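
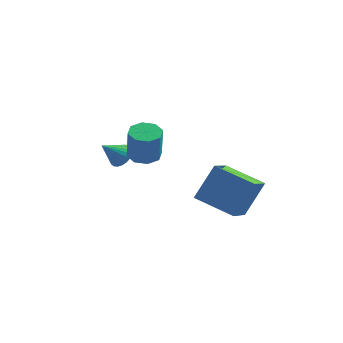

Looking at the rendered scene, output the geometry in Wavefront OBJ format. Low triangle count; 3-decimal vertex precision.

v 0.433 -2.194 -2.036
v 1.133 -1.292 -0.357
v 0.561 -0.609 -2.941
v 1.261 0.293 -1.262
v 2.399 -2.673 -2.598
v 3.099 -1.771 -0.919
v 2.527 -1.088 -3.503
v 3.227 -0.186 -1.824
v -3.584 -0.256 -1.086
v -3.047 -0.221 -0.639
v -4.316 -0.904 -0.154
v -3.179 0.011 -0.581
v -3.373 0.202 -0.601
v -3.599 0.324 -0.694
v -3.823 0.357 -0.846
v -4.011 0.297 -1.036
v -4.133 0.153 -1.232
v -4.173 -0.054 -1.407
v -4.122 -0.291 -1.532
v -3.99 -0.523 -1.59
v -3.796 -0.714 -1.571
v -3.57 -0.836 -1.478
v -3.346 -0.869 -1.325
v -3.158 -0.809 -1.136
v -3.035 -0.665 -0.939
v -2.996 -0.458 -0.765
v -1.728 -2.677 0.738
v -1.03 -2.306 0.741
v -0.875 -2.612 2.385
v -1.572 -2.983 2.382
v -1.492 -1.932 0.854
v -1.336 -2.238 2.499
v -2.092 -1.994 0.899
v -1.936 -2.301 2.544
v -2.478 -2.457 0.85
v -2.323 -2.763 2.494
v -2.425 -3.048 0.735
v -2.27 -3.354 2.379
v -1.964 -3.422 0.621
v -1.808 -3.728 2.266
v -1.364 -3.359 0.576
v -1.208 -3.666 2.221
v -0.977 -2.897 0.626
v -0.822 -3.203 2.27
f 2 4 1
f 5 2 1
f 1 4 3
f 3 5 1
f 2 8 4
f 6 2 5
f 6 8 2
f 4 8 3
f 7 5 3
f 3 8 7
f 7 6 5
f 8 6 7
f 10 9 12
f 10 12 11
f 12 9 13
f 12 13 11
f 13 9 14
f 13 14 11
f 14 9 15
f 14 15 11
f 15 9 16
f 15 16 11
f 16 9 17
f 16 17 11
f 17 9 18
f 17 18 11
f 18 9 19
f 18 19 11
f 19 9 20
f 19 20 11
f 20 9 21
f 20 21 11
f 21 9 22
f 21 22 11
f 22 9 23
f 22 23 11
f 23 9 24
f 23 24 11
f 24 9 25
f 24 25 11
f 25 9 26
f 25 26 11
f 26 9 10
f 26 10 11
f 28 27 31
f 28 31 29
f 29 31 32
f 29 32 30
f 31 27 33
f 31 33 32
f 32 33 34
f 32 34 30
f 33 27 35
f 33 35 34
f 34 35 36
f 34 36 30
f 35 27 37
f 35 37 36
f 36 37 38
f 36 38 30
f 37 27 39
f 37 39 38
f 38 39 40
f 38 40 30
f 39 27 41
f 39 41 40
f 40 41 42
f 40 42 30
f 41 27 43
f 41 43 42
f 42 43 44
f 42 44 30
f 43 27 28
f 43 28 44
f 44 28 29
f 44 29 30



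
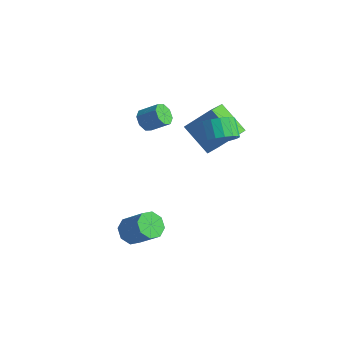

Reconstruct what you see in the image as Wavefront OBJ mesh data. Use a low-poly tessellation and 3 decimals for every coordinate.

v 1.331 -2.684 -3.778
v 1.944 -2.656 -4.423
v 3.303 -2.569 -3.127
v 2.689 -2.596 -2.482
v 1.729 -2.036 -4.24
v 3.088 -1.948 -2.944
v 1.281 -1.795 -3.787
v 2.64 -1.708 -2.491
v 0.862 -2.075 -3.328
v 2.221 -1.987 -2.032
v 0.717 -2.711 -3.133
v 2.076 -2.624 -1.837
v 0.932 -3.332 -3.316
v 2.291 -3.244 -2.02
v 1.38 -3.572 -3.769
v 2.739 -3.485 -2.473
v 1.799 -3.293 -4.228
v 3.158 -3.205 -2.932
v -0.676 0.725 2.352
v -0.213 0.721 1.775
v 0.759 1.191 2.551
v 0.296 1.195 3.128
v -0.491 1.212 1.826
v 0.481 1.681 2.602
v -0.878 1.417 2.185
v 0.095 1.887 2.962
v -1.146 1.218 2.642
v -0.174 1.687 3.419
v -1.139 0.729 2.929
v -0.167 1.199 3.705
v -0.861 0.239 2.878
v 0.111 0.708 3.654
v -0.475 0.033 2.518
v 0.498 0.503 3.295
v -0.206 0.233 2.061
v 0.766 0.702 2.838
v 4.212 1.271 3.031
v 4.849 2.09 3.106
v 4.066 2.627 3.904
v 3.428 1.809 3.829
v 4.546 2.209 2.729
v 3.763 2.746 3.527
v 4.167 2.113 2.421
v 3.384 2.65 3.219
v 3.798 1.824 2.253
v 3.015 2.361 3.051
v 3.524 1.409 2.263
v 2.741 1.946 3.061
v 3.407 0.962 2.449
v 2.624 1.499 3.247
v 3.474 0.586 2.769
v 2.691 1.123 3.566
v 3.711 0.368 3.148
v 2.928 0.905 3.946
v 4.062 0.356 3.501
v 3.279 0.893 4.299
v 4.447 0.554 3.746
v 3.664 1.091 4.544
v 4.779 0.916 3.827
v 3.996 1.453 4.625
v 4.98 1.36 3.726
v 4.197 1.897 4.524
v 5.005 1.784 3.466
v 4.222 2.321 4.263
v 1.149 1.856 2.103
v 2.28 2.788 3.579
v 0.759 3.242 1.528
v 1.89 4.174 3.004
v 2.87 1.806 0.816
v 4.001 2.738 2.292
v 2.48 3.192 0.241
v 3.611 4.124 1.717
f 2 1 5
f 2 5 3
f 3 5 6
f 3 6 4
f 5 1 7
f 5 7 6
f 6 7 8
f 6 8 4
f 7 1 9
f 7 9 8
f 8 9 10
f 8 10 4
f 9 1 11
f 9 11 10
f 10 11 12
f 10 12 4
f 11 1 13
f 11 13 12
f 12 13 14
f 12 14 4
f 13 1 15
f 13 15 14
f 14 15 16
f 14 16 4
f 15 1 17
f 15 17 16
f 16 17 18
f 16 18 4
f 17 1 2
f 17 2 18
f 18 2 3
f 18 3 4
f 20 19 23
f 20 23 21
f 21 23 24
f 21 24 22
f 23 19 25
f 23 25 24
f 24 25 26
f 24 26 22
f 25 19 27
f 25 27 26
f 26 27 28
f 26 28 22
f 27 19 29
f 27 29 28
f 28 29 30
f 28 30 22
f 29 19 31
f 29 31 30
f 30 31 32
f 30 32 22
f 31 19 33
f 31 33 32
f 32 33 34
f 32 34 22
f 33 19 35
f 33 35 34
f 34 35 36
f 34 36 22
f 35 19 20
f 35 20 36
f 36 20 21
f 36 21 22
f 38 37 41
f 38 41 39
f 39 41 42
f 39 42 40
f 41 37 43
f 41 43 42
f 42 43 44
f 42 44 40
f 43 37 45
f 43 45 44
f 44 45 46
f 44 46 40
f 45 37 47
f 45 47 46
f 46 47 48
f 46 48 40
f 47 37 49
f 47 49 48
f 48 49 50
f 48 50 40
f 49 37 51
f 49 51 50
f 50 51 52
f 50 52 40
f 51 37 53
f 51 53 52
f 52 53 54
f 52 54 40
f 53 37 55
f 53 55 54
f 54 55 56
f 54 56 40
f 55 37 57
f 55 57 56
f 56 57 58
f 56 58 40
f 57 37 59
f 57 59 58
f 58 59 60
f 58 60 40
f 59 37 61
f 59 61 60
f 60 61 62
f 60 62 40
f 61 37 63
f 61 63 62
f 62 63 64
f 62 64 40
f 63 37 38
f 63 38 64
f 64 38 39
f 64 39 40
f 66 68 65
f 69 66 65
f 65 68 67
f 67 69 65
f 66 72 68
f 70 66 69
f 70 72 66
f 68 72 67
f 71 69 67
f 67 72 71
f 71 70 69
f 72 70 71



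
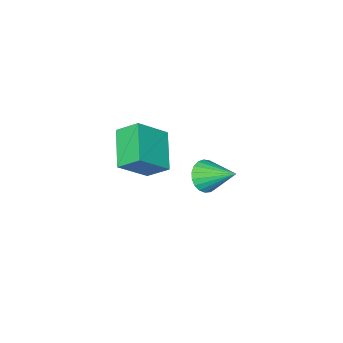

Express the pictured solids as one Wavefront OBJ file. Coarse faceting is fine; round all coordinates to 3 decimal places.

v 0.233 1.91 1.725
v 0.63 1.571 2.421
v -0.153 3.45 2.695
v 0.902 1.744 2.256
v 1.058 1.945 1.998
v 1.072 2.14 1.694
v 0.94 2.295 1.395
v 0.686 2.384 1.153
v 0.354 2.391 1.01
v 0.001 2.315 0.991
v -0.312 2.169 1.098
v -0.531 1.978 1.314
v -0.617 1.775 1.601
v -0.557 1.596 1.909
v -0.36 1.471 2.186
v -0.06 1.422 2.383
v 0.29 1.458 2.466
v -1.005 -3.764 -0.052
v -1.533 -2.804 0.77
v 0.161 -2.238 -1.085
v -0.367 -1.278 -0.263
v 0.507 -4.042 1.243
v -0.021 -3.082 2.065
v 1.673 -2.516 0.21
v 1.145 -1.556 1.032
f 2 1 4
f 2 4 3
f 4 1 5
f 4 5 3
f 5 1 6
f 5 6 3
f 6 1 7
f 6 7 3
f 7 1 8
f 7 8 3
f 8 1 9
f 8 9 3
f 9 1 10
f 9 10 3
f 10 1 11
f 10 11 3
f 11 1 12
f 11 12 3
f 12 1 13
f 12 13 3
f 13 1 14
f 13 14 3
f 14 1 15
f 14 15 3
f 15 1 16
f 15 16 3
f 16 1 17
f 16 17 3
f 17 1 2
f 17 2 3
f 19 21 18
f 22 19 18
f 18 21 20
f 20 22 18
f 19 25 21
f 23 19 22
f 23 25 19
f 21 25 20
f 24 22 20
f 20 25 24
f 24 23 22
f 25 23 24



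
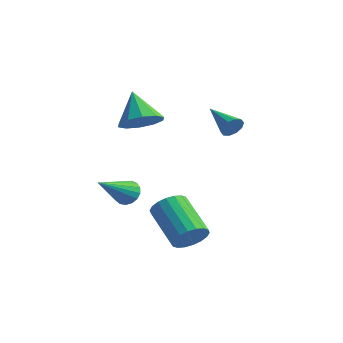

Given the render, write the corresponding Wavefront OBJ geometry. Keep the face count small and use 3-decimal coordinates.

v -1.785 -0.922 3.255
v -0.942 -0.864 3.809
v -2.755 -0.498 4.685
v -1.053 -0.3 3.567
v -1.443 0.027 3.205
v -1.964 -0.009 2.862
v -2.416 -0.394 2.67
v -2.627 -0.98 2.7
v -2.516 -1.545 2.943
v -2.126 -1.871 3.305
v -1.606 -1.835 3.647
v -1.153 -1.451 3.84
v 2.858 -2.691 -1.496
v 3.306 -2.822 -0.81
v 1.611 -2.379 0.382
v 1.162 -2.249 -0.304
v 3.356 -2.461 -0.874
v 1.66 -2.019 0.319
v 3.307 -2.146 -1.06
v 1.611 -1.704 0.133
v 3.169 -1.939 -1.333
v 1.473 -1.497 -0.14
v 2.969 -1.881 -1.639
v 1.273 -1.439 -0.446
v 2.748 -1.983 -1.916
v 1.052 -1.541 -0.723
v 2.548 -2.226 -2.11
v 0.852 -1.784 -0.917
v 2.409 -2.561 -2.182
v 0.714 -2.118 -0.99
v 2.36 -2.921 -2.119
v 0.664 -2.479 -0.926
v 2.409 -3.236 -1.933
v 0.713 -2.794 -0.74
v 2.547 -3.443 -1.66
v 0.851 -3.001 -0.467
v 2.747 -3.501 -1.354
v 1.051 -3.059 -0.161
v 2.968 -3.399 -1.077
v 1.272 -2.957 0.116
v 3.168 -3.156 -0.883
v 1.472 -2.714 0.31
v 0.846 1.814 2.928
v 1.078 2.103 3.374
v -0.706 2.066 3.572
v 1.009 2.339 3.114
v 0.877 2.374 2.782
v 0.734 2.196 2.506
v 0.633 1.871 2.392
v 0.614 1.525 2.482
v 0.684 1.289 2.742
v 0.816 1.253 3.074
v 0.959 1.432 3.35
v 1.059 1.756 3.464
v -0.964 -2.519 -0.137
v -0.327 -2.391 -0.02
v -0.816 -4.281 0.977
v -0.477 -2.252 0.221
v -0.739 -2.174 0.379
v -1.052 -2.175 0.42
v -1.345 -2.254 0.333
v -1.551 -2.394 0.138
v -1.622 -2.563 -0.119
v -1.543 -2.721 -0.381
v -1.33 -2.833 -0.586
v -1.034 -2.873 -0.689
v -0.722 -2.832 -0.665
v -0.465 -2.719 -0.52
v -0.322 -2.56 -0.287
f 2 1 4
f 2 4 3
f 4 1 5
f 4 5 3
f 5 1 6
f 5 6 3
f 6 1 7
f 6 7 3
f 7 1 8
f 7 8 3
f 8 1 9
f 8 9 3
f 9 1 10
f 9 10 3
f 10 1 11
f 10 11 3
f 11 1 12
f 11 12 3
f 12 1 2
f 12 2 3
f 14 13 17
f 14 17 15
f 15 17 18
f 15 18 16
f 17 13 19
f 17 19 18
f 18 19 20
f 18 20 16
f 19 13 21
f 19 21 20
f 20 21 22
f 20 22 16
f 21 13 23
f 21 23 22
f 22 23 24
f 22 24 16
f 23 13 25
f 23 25 24
f 24 25 26
f 24 26 16
f 25 13 27
f 25 27 26
f 26 27 28
f 26 28 16
f 27 13 29
f 27 29 28
f 28 29 30
f 28 30 16
f 29 13 31
f 29 31 30
f 30 31 32
f 30 32 16
f 31 13 33
f 31 33 32
f 32 33 34
f 32 34 16
f 33 13 35
f 33 35 34
f 34 35 36
f 34 36 16
f 35 13 37
f 35 37 36
f 36 37 38
f 36 38 16
f 37 13 39
f 37 39 38
f 38 39 40
f 38 40 16
f 39 13 41
f 39 41 40
f 40 41 42
f 40 42 16
f 41 13 14
f 41 14 42
f 42 14 15
f 42 15 16
f 44 43 46
f 44 46 45
f 46 43 47
f 46 47 45
f 47 43 48
f 47 48 45
f 48 43 49
f 48 49 45
f 49 43 50
f 49 50 45
f 50 43 51
f 50 51 45
f 51 43 52
f 51 52 45
f 52 43 53
f 52 53 45
f 53 43 54
f 53 54 45
f 54 43 44
f 54 44 45
f 56 55 58
f 56 58 57
f 58 55 59
f 58 59 57
f 59 55 60
f 59 60 57
f 60 55 61
f 60 61 57
f 61 55 62
f 61 62 57
f 62 55 63
f 62 63 57
f 63 55 64
f 63 64 57
f 64 55 65
f 64 65 57
f 65 55 66
f 65 66 57
f 66 55 67
f 66 67 57
f 67 55 68
f 67 68 57
f 68 55 69
f 68 69 57
f 69 55 56
f 69 56 57



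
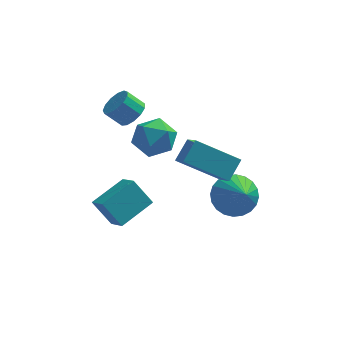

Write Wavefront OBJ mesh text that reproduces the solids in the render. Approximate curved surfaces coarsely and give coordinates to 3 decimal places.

v -0.684 -1.448 0.814
v -0.29 -2.263 1.421
v -0.257 -0.692 1.552
v 0.137 -1.507 2.159
v 1.143 -1.393 -0.299
v 1.537 -2.208 0.308
v 1.57 -0.637 0.439
v 1.964 -1.452 1.046
v -2.493 1.198 0.88
v -1.658 1.612 0.393
v -1.802 -0.352 0.747
v -0.967 0.062 0.26
v -1.132 0.258 1.28
v -1.559 1.216 1.362
v -1.901 0.044 -0.222
v -2.328 1.002 -0.14
v -1.292 0.899 -0.288
v -0.817 1.031 0.641
v -2.643 0.229 0.499
v -2.168 0.361 1.428
v -2.742 1.784 1.117
v -2.223 1.639 1.624
v -2.939 1.612 2.35
v -3.458 1.756 1.843
v -2.257 2.054 1.606
v -2.973 2.027 2.332
v -2.445 2.383 1.433
v -3.161 2.356 2.159
v -2.727 2.522 1.159
v -3.443 2.495 1.885
v -3.014 2.427 0.872
v -3.73 2.399 1.598
v -3.215 2.127 0.663
v -3.931 2.1 1.389
v -3.265 1.718 0.598
v -3.981 1.691 1.324
v -3.149 1.33 0.698
v -3.866 1.303 1.423
v -2.904 1.086 0.931
v -3.621 1.059 1.656
v -2.608 1.064 1.223
v -3.324 1.036 1.948
v -2.353 1.27 1.481
v -3.07 1.242 2.207
v 1.687 -0.582 -1.933
v 2.6 -0.069 -1.861
v 2.213 -1.658 -0.967
v 2.388 0.102 -1.555
v 2.069 0.169 -1.307
v 1.692 0.121 -1.154
v 1.314 -0.033 -1.12
v 0.993 -0.271 -1.209
v 0.777 -0.556 -1.409
v 0.7 -0.845 -1.689
v 0.773 -1.094 -2.006
v 0.985 -1.265 -2.312
v 1.304 -1.332 -2.56
v 1.681 -1.285 -2.713
v 2.059 -1.131 -2.747
v 2.38 -0.893 -2.658
v 2.596 -0.608 -2.458
v 2.673 -0.319 -2.178
v -4.243 -0.456 -2.912
v -3.699 -1.222 -2.359
v -3.085 0.782 -2.337
v -2.541 0.016 -1.784
v -3.419 -0.696 -4.056
v -2.875 -1.462 -3.503
v -2.261 0.542 -3.481
v -1.717 -0.224 -2.928
f 2 4 1
f 5 2 1
f 1 4 3
f 3 5 1
f 2 8 4
f 6 2 5
f 6 8 2
f 4 8 3
f 7 5 3
f 3 8 7
f 7 6 5
f 8 6 7
f 9 20 14
f 9 14 10
f 9 10 16
f 9 16 19
f 9 19 20
f 10 14 18
f 14 20 13
f 20 19 11
f 19 16 15
f 16 10 17
f 12 18 13
f 12 13 11
f 12 11 15
f 12 15 17
f 12 17 18
f 13 18 14
f 11 13 20
f 15 11 19
f 17 15 16
f 18 17 10
f 22 21 25
f 22 25 23
f 23 25 26
f 23 26 24
f 25 21 27
f 25 27 26
f 26 27 28
f 26 28 24
f 27 21 29
f 27 29 28
f 28 29 30
f 28 30 24
f 29 21 31
f 29 31 30
f 30 31 32
f 30 32 24
f 31 21 33
f 31 33 32
f 32 33 34
f 32 34 24
f 33 21 35
f 33 35 34
f 34 35 36
f 34 36 24
f 35 21 37
f 35 37 36
f 36 37 38
f 36 38 24
f 37 21 39
f 37 39 38
f 38 39 40
f 38 40 24
f 39 21 41
f 39 41 40
f 40 41 42
f 40 42 24
f 41 21 43
f 41 43 42
f 42 43 44
f 42 44 24
f 43 21 22
f 43 22 44
f 44 22 23
f 44 23 24
f 46 45 48
f 46 48 47
f 48 45 49
f 48 49 47
f 49 45 50
f 49 50 47
f 50 45 51
f 50 51 47
f 51 45 52
f 51 52 47
f 52 45 53
f 52 53 47
f 53 45 54
f 53 54 47
f 54 45 55
f 54 55 47
f 55 45 56
f 55 56 47
f 56 45 57
f 56 57 47
f 57 45 58
f 57 58 47
f 58 45 59
f 58 59 47
f 59 45 60
f 59 60 47
f 60 45 61
f 60 61 47
f 61 45 62
f 61 62 47
f 62 45 46
f 62 46 47
f 64 66 63
f 67 64 63
f 63 66 65
f 65 67 63
f 64 70 66
f 68 64 67
f 68 70 64
f 66 70 65
f 69 67 65
f 65 70 69
f 69 68 67
f 70 68 69



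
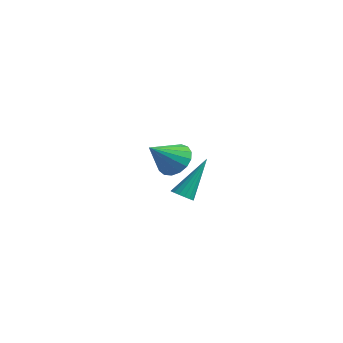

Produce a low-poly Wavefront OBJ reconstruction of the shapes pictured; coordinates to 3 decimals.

v 2.465 -3.251 -2.879
v 2.954 -3.128 -3.004
v 2.595 -2.009 -1.141
v 2.818 -2.954 -3.118
v 2.601 -2.848 -3.177
v 2.353 -2.834 -3.169
v 2.13 -2.916 -3.093
v 1.984 -3.074 -2.969
v 1.948 -3.273 -2.824
v 2.031 -3.467 -2.692
v 2.212 -3.612 -2.602
v 2.452 -3.673 -2.576
v 2.695 -3.638 -2.619
v 2.885 -3.515 -2.722
v 2.978 -3.33 -2.861
v -3.119 1.543 -4.019
v -2.349 1.146 -4.433
v -3.241 0.137 -2.901
v -2.173 1.401 -4.094
v -2.213 1.688 -3.738
v -2.461 1.942 -3.446
v -2.86 2.104 -3.285
v -3.318 2.138 -3.293
v -3.731 2.035 -3.467
v -4.003 1.819 -3.767
v -4.073 1.54 -4.126
v -3.925 1.262 -4.46
v -3.592 1.047 -4.692
v -3.15 0.947 -4.771
v -2.702 0.982 -4.678
f 2 1 4
f 2 4 3
f 4 1 5
f 4 5 3
f 5 1 6
f 5 6 3
f 6 1 7
f 6 7 3
f 7 1 8
f 7 8 3
f 8 1 9
f 8 9 3
f 9 1 10
f 9 10 3
f 10 1 11
f 10 11 3
f 11 1 12
f 11 12 3
f 12 1 13
f 12 13 3
f 13 1 14
f 13 14 3
f 14 1 15
f 14 15 3
f 15 1 2
f 15 2 3
f 17 16 19
f 17 19 18
f 19 16 20
f 19 20 18
f 20 16 21
f 20 21 18
f 21 16 22
f 21 22 18
f 22 16 23
f 22 23 18
f 23 16 24
f 23 24 18
f 24 16 25
f 24 25 18
f 25 16 26
f 25 26 18
f 26 16 27
f 26 27 18
f 27 16 28
f 27 28 18
f 28 16 29
f 28 29 18
f 29 16 30
f 29 30 18
f 30 16 17
f 30 17 18



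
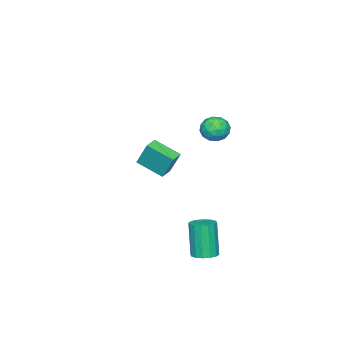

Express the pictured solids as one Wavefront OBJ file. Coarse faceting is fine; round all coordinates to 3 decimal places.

v -2.112 -3.04 -1.524
v -2.107 -2.388 -0.117
v -2.26 -1.557 -2.21
v -2.255 -0.906 -0.803
v -1.305 -2.974 -1.557
v -1.3 -2.323 -0.15
v -1.453 -1.492 -2.243
v -1.448 -0.84 -0.836
v 3.321 4.059 -3.707
v 3.922 4.33 -3.543
v 3.561 3.972 -1.629
v 2.959 3.701 -1.793
v 3.696 4.599 -3.535
v 3.335 4.241 -1.621
v 3.369 4.724 -3.573
v 3.008 4.366 -1.66
v 3.029 4.67 -3.647
v 2.668 4.313 -1.734
v 2.767 4.453 -3.738
v 2.406 4.095 -1.824
v 2.654 4.13 -3.819
v 2.292 3.772 -1.906
v 2.719 3.788 -3.871
v 2.358 3.43 -1.957
v 2.945 3.519 -3.879
v 2.584 3.161 -1.965
v 3.272 3.394 -3.84
v 2.911 3.036 -1.927
v 3.612 3.447 -3.766
v 3.251 3.09 -1.853
v 3.874 3.665 -3.676
v 3.513 3.307 -1.762
v 3.988 3.988 -3.594
v 3.626 3.63 -1.681
v 1.258 3.596 4.098
v 1.672 3.522 3.431
v 0.388 2.778 3.649
v 0.802 2.704 2.982
v 1.086 2.411 3.656
v 1.624 2.917 3.934
v 0.436 3.383 3.146
v 0.974 3.889 3.424
v 1.164 3.391 2.842
v 1.566 2.79 3.158
v 0.494 3.51 3.922
v 0.896 2.909 4.238
v 1.542 3.631 3.804
v 0.518 2.669 3.276
v 0.686 2.497 3.672
v 0.929 2.454 3.28
v 1.513 3.275 4.1
v 1.757 3.232 3.707
v 1.412 2.579 3.84
v 0.303 3.068 3.373
v 0.547 3.025 2.98
v 1.131 3.846 3.8
v 1.374 3.803 3.408
v 0.648 3.721 3.24
v 1.486 3.51 3.066
v 0.974 3.03 2.802
v 0.759 3.429 2.898
v 1.076 3.726 3.062
v 1.722 3.157 3.251
v 1.211 2.676 2.987
v 1.378 2.504 3.384
v 1.694 2.801 3.547
v 1.423 3.08 2.905
v 0.849 3.624 4.093
v 0.338 3.143 3.829
v 0.366 3.499 3.533
v 0.682 3.796 3.696
v 1.086 3.27 4.278
v 0.574 2.79 4.014
v 0.984 2.574 4.018
v 1.301 2.871 4.182
v 0.637 3.22 4.175
f 2 4 1
f 5 2 1
f 1 4 3
f 3 5 1
f 2 8 4
f 6 2 5
f 6 8 2
f 4 8 3
f 7 5 3
f 3 8 7
f 7 6 5
f 8 6 7
f 10 9 13
f 10 13 11
f 11 13 14
f 11 14 12
f 13 9 15
f 13 15 14
f 14 15 16
f 14 16 12
f 15 9 17
f 15 17 16
f 16 17 18
f 16 18 12
f 17 9 19
f 17 19 18
f 18 19 20
f 18 20 12
f 19 9 21
f 19 21 20
f 20 21 22
f 20 22 12
f 21 9 23
f 21 23 22
f 22 23 24
f 22 24 12
f 23 9 25
f 23 25 24
f 24 25 26
f 24 26 12
f 25 9 27
f 25 27 26
f 26 27 28
f 26 28 12
f 27 9 29
f 27 29 28
f 28 29 30
f 28 30 12
f 29 9 31
f 29 31 30
f 30 31 32
f 30 32 12
f 31 9 33
f 31 33 32
f 32 33 34
f 32 34 12
f 33 9 10
f 33 10 34
f 34 10 11
f 34 11 12
f 35 72 51
f 72 46 75
f 51 75 40
f 72 75 51
f 35 51 47
f 51 40 52
f 47 52 36
f 51 52 47
f 35 47 56
f 47 36 57
f 56 57 42
f 47 57 56
f 35 56 68
f 56 42 71
f 68 71 45
f 56 71 68
f 35 68 72
f 68 45 76
f 72 76 46
f 68 76 72
f 36 52 63
f 52 40 66
f 63 66 44
f 52 66 63
f 40 75 53
f 75 46 74
f 53 74 39
f 75 74 53
f 46 76 73
f 76 45 69
f 73 69 37
f 76 69 73
f 45 71 70
f 71 42 58
f 70 58 41
f 71 58 70
f 42 57 62
f 57 36 59
f 62 59 43
f 57 59 62
f 38 64 50
f 64 44 65
f 50 65 39
f 64 65 50
f 38 50 48
f 50 39 49
f 48 49 37
f 50 49 48
f 38 48 55
f 48 37 54
f 55 54 41
f 48 54 55
f 38 55 60
f 55 41 61
f 60 61 43
f 55 61 60
f 38 60 64
f 60 43 67
f 64 67 44
f 60 67 64
f 39 65 53
f 65 44 66
f 53 66 40
f 65 66 53
f 37 49 73
f 49 39 74
f 73 74 46
f 49 74 73
f 41 54 70
f 54 37 69
f 70 69 45
f 54 69 70
f 43 61 62
f 61 41 58
f 62 58 42
f 61 58 62
f 44 67 63
f 67 43 59
f 63 59 36
f 67 59 63



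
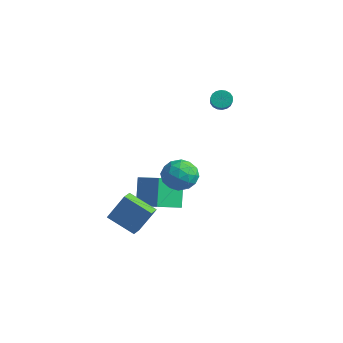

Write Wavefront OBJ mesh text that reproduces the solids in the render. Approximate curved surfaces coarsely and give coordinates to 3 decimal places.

v -0.755 -4.955 -3.103
v -0.044 -4.223 -1.313
v -1.126 -4.249 -3.244
v -0.415 -3.517 -1.455
v 0.875 -4.283 -4.025
v 1.586 -3.551 -2.236
v 0.504 -3.577 -4.167
v 1.215 -2.845 -2.377
v 2.298 -1.264 1.501
v 2.919 -1.076 0.518
v 1.321 -2.644 0.622
v 1.942 -2.456 -0.361
v 2.464 -2.926 0.584
v 3.068 -2.073 1.128
v 1.172 -1.647 0.012
v 1.776 -0.794 0.556
v 2.223 -1.313 -0.402
v 3.021 -2.104 -0.049
v 1.219 -1.616 1.189
v 2.017 -2.407 1.542
v 2.694 -1.049 1.087
v 1.546 -2.671 0.053
v 1.853 -2.947 0.609
v 2.218 -2.837 0.031
v 2.782 -1.635 1.445
v 3.146 -1.525 0.867
v 2.879 -2.612 0.906
v 1.094 -2.195 0.273
v 1.458 -2.085 -0.305
v 2.022 -0.883 1.109
v 2.387 -0.773 0.531
v 1.361 -1.108 0.234
v 2.65 -1.078 -0.032
v 2.076 -1.889 -0.549
v 1.623 -1.414 -0.329
v 1.978 -0.912 -0.01
v 3.119 -1.543 0.176
v 2.545 -2.354 -0.341
v 2.852 -2.63 0.215
v 3.207 -2.128 0.534
v 2.71 -1.682 -0.365
v 1.695 -1.366 1.481
v 1.121 -2.177 0.964
v 1.033 -1.592 0.606
v 1.388 -1.09 0.925
v 2.164 -1.831 1.689
v 1.59 -2.642 1.172
v 2.262 -2.808 1.15
v 2.617 -2.306 1.469
v 1.53 -2.038 1.505
v -3.418 1.539 -3.604
v -3.626 -0.225 -2.902
v -1.542 1.624 -2.833
v -1.75 -0.14 -2.131
v -2.63 0.72 -5.429
v -2.838 -1.044 -4.727
v -0.754 0.805 -4.658
v -0.962 -0.959 -3.956
v -0.986 4.149 3.299
v -0.449 4.424 2.984
v 0.202 3.866 3.607
v -0.334 3.591 3.921
v -0.501 4.618 3.211
v 0.151 4.059 3.834
v -0.648 4.718 3.456
v 0.003 4.16 4.078
v -0.862 4.706 3.669
v -0.211 4.148 4.292
v -1.101 4.584 3.809
v -0.45 4.025 4.432
v -1.317 4.375 3.848
v -0.665 3.817 4.47
v -1.467 4.122 3.778
v -0.816 3.563 4.401
v -1.522 3.874 3.613
v -0.871 3.316 4.236
v -1.471 3.681 3.386
v -0.819 3.122 4.009
v -1.323 3.58 3.142
v -0.672 3.022 3.764
v -1.109 3.592 2.928
v -0.458 3.034 3.551
v -0.87 3.715 2.788
v -0.219 3.156 3.411
v -0.655 3.923 2.75
v -0.003 3.365 3.372
v -0.504 4.177 2.819
v 0.147 3.618 3.442
f 2 4 1
f 5 2 1
f 1 4 3
f 3 5 1
f 2 8 4
f 6 2 5
f 6 8 2
f 4 8 3
f 7 5 3
f 3 8 7
f 7 6 5
f 8 6 7
f 9 46 25
f 46 20 49
f 25 49 14
f 46 49 25
f 9 25 21
f 25 14 26
f 21 26 10
f 25 26 21
f 9 21 30
f 21 10 31
f 30 31 16
f 21 31 30
f 9 30 42
f 30 16 45
f 42 45 19
f 30 45 42
f 9 42 46
f 42 19 50
f 46 50 20
f 42 50 46
f 10 26 37
f 26 14 40
f 37 40 18
f 26 40 37
f 14 49 27
f 49 20 48
f 27 48 13
f 49 48 27
f 20 50 47
f 50 19 43
f 47 43 11
f 50 43 47
f 19 45 44
f 45 16 32
f 44 32 15
f 45 32 44
f 16 31 36
f 31 10 33
f 36 33 17
f 31 33 36
f 12 38 24
f 38 18 39
f 24 39 13
f 38 39 24
f 12 24 22
f 24 13 23
f 22 23 11
f 24 23 22
f 12 22 29
f 22 11 28
f 29 28 15
f 22 28 29
f 12 29 34
f 29 15 35
f 34 35 17
f 29 35 34
f 12 34 38
f 34 17 41
f 38 41 18
f 34 41 38
f 13 39 27
f 39 18 40
f 27 40 14
f 39 40 27
f 11 23 47
f 23 13 48
f 47 48 20
f 23 48 47
f 15 28 44
f 28 11 43
f 44 43 19
f 28 43 44
f 17 35 36
f 35 15 32
f 36 32 16
f 35 32 36
f 18 41 37
f 41 17 33
f 37 33 10
f 41 33 37
f 52 54 51
f 55 52 51
f 51 54 53
f 53 55 51
f 52 58 54
f 56 52 55
f 56 58 52
f 54 58 53
f 57 55 53
f 53 58 57
f 57 56 55
f 58 56 57
f 60 59 63
f 60 63 61
f 61 63 64
f 61 64 62
f 63 59 65
f 63 65 64
f 64 65 66
f 64 66 62
f 65 59 67
f 65 67 66
f 66 67 68
f 66 68 62
f 67 59 69
f 67 69 68
f 68 69 70
f 68 70 62
f 69 59 71
f 69 71 70
f 70 71 72
f 70 72 62
f 71 59 73
f 71 73 72
f 72 73 74
f 72 74 62
f 73 59 75
f 73 75 74
f 74 75 76
f 74 76 62
f 75 59 77
f 75 77 76
f 76 77 78
f 76 78 62
f 77 59 79
f 77 79 78
f 78 79 80
f 78 80 62
f 79 59 81
f 79 81 80
f 80 81 82
f 80 82 62
f 81 59 83
f 81 83 82
f 82 83 84
f 82 84 62
f 83 59 85
f 83 85 84
f 84 85 86
f 84 86 62
f 85 59 87
f 85 87 86
f 86 87 88
f 86 88 62
f 87 59 60
f 87 60 88
f 88 60 61
f 88 61 62



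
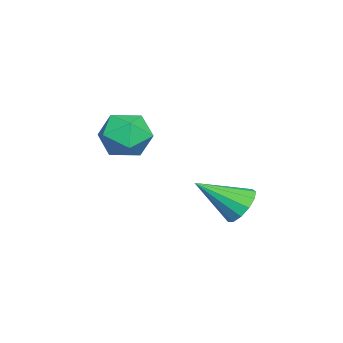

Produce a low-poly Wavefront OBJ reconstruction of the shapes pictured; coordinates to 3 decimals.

v -0.24 3.41 -1.814
v 0.098 3.913 -1.247
v 0.16 1.87 -0.686
v -0.355 3.876 -1.137
v -0.772 3.691 -1.242
v -1.019 3.416 -1.529
v -1.019 3.14 -1.906
v -0.772 2.949 -2.254
v -0.356 2.904 -2.462
v 0.097 3.02 -2.465
v 0.443 3.26 -2.261
v 0.572 3.547 -1.915
v 0.444 3.79 -1.537
v -0.914 -0.252 -0.043
v -0.096 -0.428 0.644
v -1.984 -1.172 0.996
v -1.166 -1.348 1.683
v -1.578 -0.352 1.576
v -0.917 0.216 0.934
v -1.163 -1.816 0.706
v -0.502 -1.248 0.064
v -0.25 -1.395 1.107
v -0.506 -0.49 1.644
v -1.574 -1.11 -0.004
v -1.83 -0.205 0.533
f 2 1 4
f 2 4 3
f 4 1 5
f 4 5 3
f 5 1 6
f 5 6 3
f 6 1 7
f 6 7 3
f 7 1 8
f 7 8 3
f 8 1 9
f 8 9 3
f 9 1 10
f 9 10 3
f 10 1 11
f 10 11 3
f 11 1 12
f 11 12 3
f 12 1 13
f 12 13 3
f 13 1 2
f 13 2 3
f 14 25 19
f 14 19 15
f 14 15 21
f 14 21 24
f 14 24 25
f 15 19 23
f 19 25 18
f 25 24 16
f 24 21 20
f 21 15 22
f 17 23 18
f 17 18 16
f 17 16 20
f 17 20 22
f 17 22 23
f 18 23 19
f 16 18 25
f 20 16 24
f 22 20 21
f 23 22 15



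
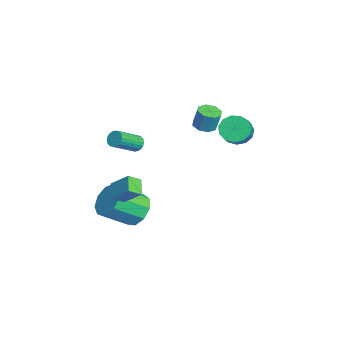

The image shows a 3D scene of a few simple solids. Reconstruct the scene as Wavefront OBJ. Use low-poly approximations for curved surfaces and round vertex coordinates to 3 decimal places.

v 2.551 -1.814 -3.815
v 3.449 -2.06 -4.343
v 3.706 -3.673 -3.153
v 2.809 -3.426 -2.625
v 3.603 -1.62 -3.779
v 3.86 -3.232 -2.589
v 3.265 -1.27 -3.232
v 3.522 -2.882 -2.042
v 2.593 -1.175 -2.958
v 2.85 -2.787 -1.768
v 1.902 -1.379 -3.084
v 2.159 -2.991 -1.895
v 1.514 -1.786 -3.553
v 1.771 -3.398 -2.363
v 1.612 -2.207 -4.144
v 1.869 -3.819 -2.954
v 2.149 -2.443 -4.581
v 2.407 -4.056 -3.391
v 2.875 -2.386 -4.659
v 3.132 -3.998 -3.47
v 4.177 -3.386 -1.571
v 3.275 -3.284 -1.063
v 3.974 -2.691 -2.071
v 3.073 -2.588 -1.563
v 4.787 -2.552 -0.657
v 3.886 -2.449 -0.149
v 4.585 -1.856 -1.157
v 3.683 -1.754 -0.649
v 0.365 3.906 0.352
v 0.981 4.233 -0.201
v 1.871 3.901 0.596
v 1.255 3.574 1.148
v 0.849 4.61 0.103
v 1.74 4.278 0.899
v 0.564 4.763 0.486
v 1.454 4.431 1.282
v 0.215 4.644 0.826
v 1.106 4.312 1.623
v -0.086 4.291 1.016
v 0.805 3.959 1.812
v -0.244 3.815 0.995
v 0.646 3.484 1.791
v -0.209 3.369 0.769
v 0.682 3.037 1.566
v 0.008 3.092 0.412
v 0.899 2.761 1.208
v 0.339 3.074 0.035
v 1.229 2.743 0.831
v 0.677 3.32 -0.241
v 1.568 2.989 0.555
v 0.917 3.752 -0.329
v 1.807 3.421 0.467
v -0.666 -1.407 -0.739
v -0.174 -1.23 -0.877
v 0.557 -2.496 0.102
v 0.066 -2.673 0.239
v -0.217 -1.11 -0.692
v 0.515 -2.377 0.287
v -0.336 -1.043 -0.514
v 0.395 -2.309 0.465
v -0.513 -1.038 -0.376
v 0.218 -2.304 0.603
v -0.716 -1.096 -0.3
v 0.015 -2.363 0.679
v -0.911 -1.209 -0.301
v -0.179 -2.476 0.678
v -1.063 -1.356 -0.377
v -0.331 -2.622 0.602
v -1.146 -1.511 -0.516
v -0.415 -2.778 0.463
v -1.146 -1.648 -0.693
v -0.415 -2.915 0.285
v -1.063 -1.744 -0.879
v -0.332 -3.011 0.1
v -0.912 -1.781 -1.04
v -0.181 -3.048 -0.062
v -0.718 -1.754 -1.15
v 0.014 -3.021 -0.171
v -0.515 -1.666 -1.188
v 0.217 -2.933 -0.209
v -0.337 -1.534 -1.149
v 0.394 -2.8 -0.17
v -0.217 -1.379 -1.039
v 0.514 -2.646 -0.06
v 0.417 2.09 1.03
v 1.081 2.18 0.916
v 1.248 2.439 2.096
v 0.583 2.35 2.21
v 0.808 2.619 0.858
v 0.975 2.879 2.038
v 0.306 2.748 0.901
v 0.473 3.008 2.081
v -0.132 2.492 1.019
v 0.035 2.752 2.199
v -0.248 2.001 1.144
v -0.081 2.26 2.324
v 0.025 1.561 1.202
v 0.192 1.821 2.382
v 0.527 1.432 1.159
v 0.694 1.692 2.339
v 0.965 1.688 1.041
v 1.132 1.948 2.221
f 2 1 5
f 2 5 3
f 3 5 6
f 3 6 4
f 5 1 7
f 5 7 6
f 6 7 8
f 6 8 4
f 7 1 9
f 7 9 8
f 8 9 10
f 8 10 4
f 9 1 11
f 9 11 10
f 10 11 12
f 10 12 4
f 11 1 13
f 11 13 12
f 12 13 14
f 12 14 4
f 13 1 15
f 13 15 14
f 14 15 16
f 14 16 4
f 15 1 17
f 15 17 16
f 16 17 18
f 16 18 4
f 17 1 19
f 17 19 18
f 18 19 20
f 18 20 4
f 19 1 2
f 19 2 20
f 20 2 3
f 20 3 4
f 22 24 21
f 25 22 21
f 21 24 23
f 23 25 21
f 22 28 24
f 26 22 25
f 26 28 22
f 24 28 23
f 27 25 23
f 23 28 27
f 27 26 25
f 28 26 27
f 30 29 33
f 30 33 31
f 31 33 34
f 31 34 32
f 33 29 35
f 33 35 34
f 34 35 36
f 34 36 32
f 35 29 37
f 35 37 36
f 36 37 38
f 36 38 32
f 37 29 39
f 37 39 38
f 38 39 40
f 38 40 32
f 39 29 41
f 39 41 40
f 40 41 42
f 40 42 32
f 41 29 43
f 41 43 42
f 42 43 44
f 42 44 32
f 43 29 45
f 43 45 44
f 44 45 46
f 44 46 32
f 45 29 47
f 45 47 46
f 46 47 48
f 46 48 32
f 47 29 49
f 47 49 48
f 48 49 50
f 48 50 32
f 49 29 51
f 49 51 50
f 50 51 52
f 50 52 32
f 51 29 30
f 51 30 52
f 52 30 31
f 52 31 32
f 54 53 57
f 54 57 55
f 55 57 58
f 55 58 56
f 57 53 59
f 57 59 58
f 58 59 60
f 58 60 56
f 59 53 61
f 59 61 60
f 60 61 62
f 60 62 56
f 61 53 63
f 61 63 62
f 62 63 64
f 62 64 56
f 63 53 65
f 63 65 64
f 64 65 66
f 64 66 56
f 65 53 67
f 65 67 66
f 66 67 68
f 66 68 56
f 67 53 69
f 67 69 68
f 68 69 70
f 68 70 56
f 69 53 71
f 69 71 70
f 70 71 72
f 70 72 56
f 71 53 73
f 71 73 72
f 72 73 74
f 72 74 56
f 73 53 75
f 73 75 74
f 74 75 76
f 74 76 56
f 75 53 77
f 75 77 76
f 76 77 78
f 76 78 56
f 77 53 79
f 77 79 78
f 78 79 80
f 78 80 56
f 79 53 81
f 79 81 80
f 80 81 82
f 80 82 56
f 81 53 83
f 81 83 82
f 82 83 84
f 82 84 56
f 83 53 54
f 83 54 84
f 84 54 55
f 84 55 56
f 86 85 89
f 86 89 87
f 87 89 90
f 87 90 88
f 89 85 91
f 89 91 90
f 90 91 92
f 90 92 88
f 91 85 93
f 91 93 92
f 92 93 94
f 92 94 88
f 93 85 95
f 93 95 94
f 94 95 96
f 94 96 88
f 95 85 97
f 95 97 96
f 96 97 98
f 96 98 88
f 97 85 99
f 97 99 98
f 98 99 100
f 98 100 88
f 99 85 101
f 99 101 100
f 100 101 102
f 100 102 88
f 101 85 86
f 101 86 102
f 102 86 87
f 102 87 88



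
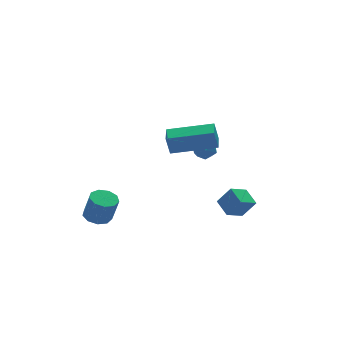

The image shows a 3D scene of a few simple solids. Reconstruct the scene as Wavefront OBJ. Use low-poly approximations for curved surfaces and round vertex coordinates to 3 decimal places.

v 2.678 3.858 -0.905
v 3.023 4.173 -1.404
v 3.617 3.727 -0.336
v 3.962 4.042 -0.835
v 3.527 4.396 -0.445
v 2.946 4.477 -0.796
v 3.694 3.423 -0.944
v 3.113 3.504 -1.295
v 3.651 3.904 -1.427
v 3.548 4.505 -1.119
v 3.092 3.395 -0.621
v 2.989 3.996 -0.313
v -2.926 3.025 -3.332
v -2.323 2.662 -3.525
v -2.111 2.291 -2.16
v -2.714 2.655 -1.968
v -2.209 3.136 -3.414
v -1.997 2.765 -2.049
v -2.431 3.557 -3.265
v -2.218 3.187 -1.9
v -2.884 3.73 -3.147
v -2.672 3.36 -1.783
v -3.357 3.573 -3.116
v -3.145 3.203 -1.752
v -3.629 3.16 -3.186
v -3.416 2.789 -1.822
v -3.571 2.684 -3.325
v -3.359 2.313 -1.96
v -3.212 2.367 -3.467
v -3 1.996 -2.102
v -2.719 2.359 -3.546
v -2.507 1.988 -2.181
v 1.089 -2.418 -1.34
v 1.601 -2.789 -0.428
v 1.077 -1.485 -0.953
v 1.589 -1.856 -0.041
v 2.011 -2.224 -1.779
v 2.523 -2.595 -0.867
v 1.999 -1.291 -1.392
v 2.511 -1.662 -0.48
v -1.241 -1.322 2.774
v -1.452 -1.296 3.762
v -0.79 -0.489 2.848
v -1.001 -0.462 3.835
v 0.641 -2.378 3.205
v 0.43 -2.351 4.192
v 1.092 -1.544 3.278
v 0.881 -1.518 4.266
f 1 12 6
f 1 6 2
f 1 2 8
f 1 8 11
f 1 11 12
f 2 6 10
f 6 12 5
f 12 11 3
f 11 8 7
f 8 2 9
f 4 10 5
f 4 5 3
f 4 3 7
f 4 7 9
f 4 9 10
f 5 10 6
f 3 5 12
f 7 3 11
f 9 7 8
f 10 9 2
f 14 13 17
f 14 17 15
f 15 17 18
f 15 18 16
f 17 13 19
f 17 19 18
f 18 19 20
f 18 20 16
f 19 13 21
f 19 21 20
f 20 21 22
f 20 22 16
f 21 13 23
f 21 23 22
f 22 23 24
f 22 24 16
f 23 13 25
f 23 25 24
f 24 25 26
f 24 26 16
f 25 13 27
f 25 27 26
f 26 27 28
f 26 28 16
f 27 13 29
f 27 29 28
f 28 29 30
f 28 30 16
f 29 13 31
f 29 31 30
f 30 31 32
f 30 32 16
f 31 13 14
f 31 14 32
f 32 14 15
f 32 15 16
f 34 36 33
f 37 34 33
f 33 36 35
f 35 37 33
f 34 40 36
f 38 34 37
f 38 40 34
f 36 40 35
f 39 37 35
f 35 40 39
f 39 38 37
f 40 38 39
f 42 44 41
f 45 42 41
f 41 44 43
f 43 45 41
f 42 48 44
f 46 42 45
f 46 48 42
f 44 48 43
f 47 45 43
f 43 48 47
f 47 46 45
f 48 46 47



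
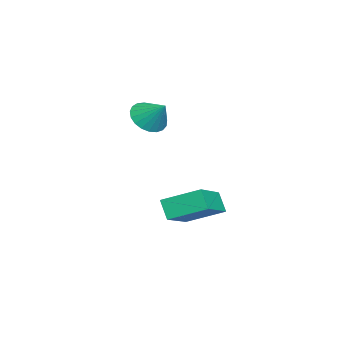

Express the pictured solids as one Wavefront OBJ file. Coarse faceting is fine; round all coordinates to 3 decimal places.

v -0.123 -3.471 2.021
v 0.251 -3.084 1.417
v 0.363 -2.729 2.799
v -0.04 -2.916 1.438
v -0.345 -2.843 1.56
v -0.612 -2.88 1.763
v -0.795 -3.019 2.009
v -0.861 -3.236 2.258
v -0.8 -3.494 2.466
v -0.622 -3.747 2.597
v -0.357 -3.954 2.629
v -0.052 -4.076 2.555
v 0.24 -4.095 2.389
v 0.47 -4.005 2.16
v 0.597 -3.823 1.907
v 0.6 -3.58 1.673
v 0.477 -3.319 1.5
v -0.907 -2.489 -2.589
v 1.053 -2.785 -1.729
v -0.96 -0.971 -1.945
v 1 -1.266 -1.086
v -0.5 -2.134 -3.394
v 1.46 -2.429 -2.535
v -0.553 -0.615 -2.751
v 1.407 -0.911 -1.891
f 2 1 4
f 2 4 3
f 4 1 5
f 4 5 3
f 5 1 6
f 5 6 3
f 6 1 7
f 6 7 3
f 7 1 8
f 7 8 3
f 8 1 9
f 8 9 3
f 9 1 10
f 9 10 3
f 10 1 11
f 10 11 3
f 11 1 12
f 11 12 3
f 12 1 13
f 12 13 3
f 13 1 14
f 13 14 3
f 14 1 15
f 14 15 3
f 15 1 16
f 15 16 3
f 16 1 17
f 16 17 3
f 17 1 2
f 17 2 3
f 19 21 18
f 22 19 18
f 18 21 20
f 20 22 18
f 19 25 21
f 23 19 22
f 23 25 19
f 21 25 20
f 24 22 20
f 20 25 24
f 24 23 22
f 25 23 24



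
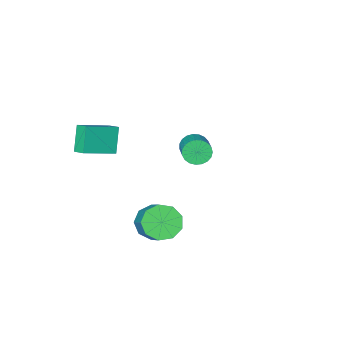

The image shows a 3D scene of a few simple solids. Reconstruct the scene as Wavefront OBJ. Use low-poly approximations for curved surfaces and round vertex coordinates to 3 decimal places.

v 3.367 2.677 -0.211
v 3.855 1.945 0.415
v 4.42 3.471 1.758
v 3.933 4.203 1.131
v 4.332 2.208 -0.084
v 4.897 3.734 1.259
v 4.357 2.69 -0.643
v 4.923 4.216 0.7
v 3.919 3.166 -1
v 4.485 4.693 0.343
v 3.223 3.413 -0.988
v 3.789 4.94 0.355
v 2.595 3.316 -0.612
v 3.16 4.842 0.73
v 2.327 2.919 -0.049
v 2.893 4.446 1.293
v 2.547 2.409 0.438
v 3.112 3.936 1.781
v 3.15 2.025 0.622
v 3.716 3.551 1.964
v 4.574 -2.74 4.445
v 4.486 -1.958 4.79
v 2.69 -2.609 3.671
v 2.603 -1.826 4.016
v 5.197 -2.054 3.044
v 5.11 -1.271 3.389
v 3.314 -1.922 2.27
v 3.226 -1.14 2.615
v -2.724 -2.652 -0.37
v -2.196 -2.613 -1.009
v -1.428 -1.228 -0.289
v -1.956 -1.268 0.35
v -2.456 -2.413 -1.118
v -1.687 -1.028 -0.398
v -2.761 -2.254 -1.097
v -1.992 -0.869 -0.377
v -3.061 -2.164 -0.951
v -2.292 -0.779 -0.231
v -3.302 -2.158 -0.704
v -2.533 -0.773 0.016
v -3.443 -2.238 -0.399
v -2.674 -0.853 0.321
v -3.46 -2.39 -0.09
v -2.691 -1.005 0.63
v -3.35 -2.587 0.171
v -2.581 -1.202 0.891
v -3.132 -2.795 0.339
v -2.363 -1.41 1.059
v -2.843 -2.979 0.384
v -2.074 -1.594 1.104
v -2.534 -3.106 0.299
v -1.765 -1.721 1.019
v -2.258 -3.155 0.098
v -1.489 -1.77 0.818
v -2.062 -3.117 -0.184
v -1.293 -1.732 0.536
v -1.981 -2.999 -0.498
v -1.212 -1.614 0.222
v -2.029 -2.82 -0.79
v -1.26 -1.436 -0.07
f 2 1 5
f 2 5 3
f 3 5 6
f 3 6 4
f 5 1 7
f 5 7 6
f 6 7 8
f 6 8 4
f 7 1 9
f 7 9 8
f 8 9 10
f 8 10 4
f 9 1 11
f 9 11 10
f 10 11 12
f 10 12 4
f 11 1 13
f 11 13 12
f 12 13 14
f 12 14 4
f 13 1 15
f 13 15 14
f 14 15 16
f 14 16 4
f 15 1 17
f 15 17 16
f 16 17 18
f 16 18 4
f 17 1 19
f 17 19 18
f 18 19 20
f 18 20 4
f 19 1 2
f 19 2 20
f 20 2 3
f 20 3 4
f 22 24 21
f 25 22 21
f 21 24 23
f 23 25 21
f 22 28 24
f 26 22 25
f 26 28 22
f 24 28 23
f 27 25 23
f 23 28 27
f 27 26 25
f 28 26 27
f 30 29 33
f 30 33 31
f 31 33 34
f 31 34 32
f 33 29 35
f 33 35 34
f 34 35 36
f 34 36 32
f 35 29 37
f 35 37 36
f 36 37 38
f 36 38 32
f 37 29 39
f 37 39 38
f 38 39 40
f 38 40 32
f 39 29 41
f 39 41 40
f 40 41 42
f 40 42 32
f 41 29 43
f 41 43 42
f 42 43 44
f 42 44 32
f 43 29 45
f 43 45 44
f 44 45 46
f 44 46 32
f 45 29 47
f 45 47 46
f 46 47 48
f 46 48 32
f 47 29 49
f 47 49 48
f 48 49 50
f 48 50 32
f 49 29 51
f 49 51 50
f 50 51 52
f 50 52 32
f 51 29 53
f 51 53 52
f 52 53 54
f 52 54 32
f 53 29 55
f 53 55 54
f 54 55 56
f 54 56 32
f 55 29 57
f 55 57 56
f 56 57 58
f 56 58 32
f 57 29 59
f 57 59 58
f 58 59 60
f 58 60 32
f 59 29 30
f 59 30 60
f 60 30 31
f 60 31 32



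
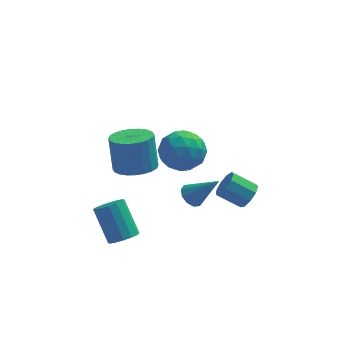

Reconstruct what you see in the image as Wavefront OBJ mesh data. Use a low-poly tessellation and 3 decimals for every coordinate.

v -3.02 -1.389 2.054
v -1.964 -1.378 2.146
v -2.124 -0.801 3.918
v -3.18 -0.811 3.826
v -2.037 -0.993 2.014
v -2.198 -0.416 3.786
v -2.26 -0.669 1.888
v -2.42 -0.091 3.659
v -2.599 -0.454 1.787
v -2.759 0.124 3.559
v -3.001 -0.381 1.727
v -3.162 0.197 3.498
v -3.407 -0.462 1.717
v -3.567 0.116 3.488
v -3.753 -0.684 1.758
v -3.914 -0.106 3.529
v -3.988 -1.013 1.844
v -4.149 -0.435 3.615
v -4.076 -1.399 1.962
v -4.236 -0.822 3.734
v -4.002 -1.784 2.094
v -4.163 -1.207 3.866
v -3.78 -2.109 2.221
v -3.94 -1.531 3.992
v -3.441 -2.324 2.321
v -3.601 -1.746 4.093
v -3.038 -2.397 2.382
v -3.199 -1.819 4.153
v -2.633 -2.316 2.392
v -2.793 -1.738 4.163
v -2.286 -2.094 2.351
v -2.447 -1.516 4.122
v -2.051 -1.765 2.265
v -2.212 -1.187 4.036
v -0.449 -2.09 0.455
v -0.106 -2.501 0.036
v 0.769 -2.51 1.865
v 0.061 -2.116 0.006
v 0.033 -1.722 0.148
v -0.179 -1.468 0.407
v -0.494 -1.451 0.684
v -0.792 -1.679 0.874
v -0.959 -2.063 0.904
v -0.931 -2.458 0.762
v -0.719 -2.712 0.503
v -0.404 -2.729 0.226
v -3.641 -2.111 -2.622
v -3 -1.67 -2.676
v -3.658 -0.527 -1.132
v -4.299 -0.969 -1.078
v -3.269 -1.494 -2.92
v -3.927 -0.351 -1.377
v -3.638 -1.484 -3.085
v -4.295 -0.341 -1.541
v -4.007 -1.641 -3.126
v -4.665 -0.499 -1.582
v -4.279 -1.925 -3.031
v -4.936 -0.782 -1.487
v -4.379 -2.259 -2.827
v -5.037 -1.116 -1.283
v -4.282 -2.553 -2.568
v -4.94 -1.41 -1.024
v -4.013 -2.729 -2.323
v -4.671 -1.586 -0.78
v -3.645 -2.739 -2.159
v -4.302 -1.596 -0.615
v -3.275 -2.581 -2.118
v -3.933 -1.439 -0.574
v -3.004 -2.298 -2.213
v -3.661 -1.155 -0.669
v -2.903 -1.964 -2.417
v -3.561 -0.821 -0.873
v 2.484 0.57 -2.194
v 2.76 0.164 -1.601
v 1.592 0.465 -0.852
v 1.316 0.87 -1.446
v 2.914 0.667 -1.563
v 1.745 0.967 -0.814
v 2.866 1.124 -1.82
v 1.698 1.424 -1.071
v 2.64 1.322 -2.253
v 1.471 1.622 -1.504
v 2.341 1.168 -2.658
v 1.172 1.468 -1.909
v 2.109 0.734 -2.846
v 0.94 1.034 -2.097
v 2.052 0.224 -2.73
v 0.884 0.524 -1.981
v 2.198 -0.125 -2.363
v 1.03 0.175 -1.614
v 2.478 -0.148 -1.917
v 1.309 0.152 -1.168
v -1.762 1.593 0.012
v -1.207 2.253 -0.909
v -0.113 1.847 1.189
v 0.442 2.507 0.268
v -0.551 2.989 0.879
v -1.57 2.832 0.152
v 0.25 1.268 0.128
v -0.769 1.111 -0.599
v 0.037 2.052 -0.837
v -0.458 3.116 -0.373
v -0.862 0.984 0.653
v -1.357 2.048 1.117
v -1.629 1.901 -0.552
v 0.309 2.199 0.832
v -0.275 2.483 1.191
v 0.052 2.871 0.65
v -1.843 2.241 0.072
v -1.516 2.629 -0.47
v -1.131 3.062 0.581
v 0.196 1.471 0.75
v 0.523 1.859 0.208
v -1.372 1.229 -0.37
v -1.045 1.617 -0.911
v -0.189 1.038 -0.301
v -0.572 2.17 -1.051
v 0.398 2.32 -0.359
v 0.284 1.591 -0.441
v -0.315 1.499 -0.869
v -0.863 2.796 -0.778
v 0.107 2.945 -0.086
v -0.477 3.229 0.273
v -1.076 3.136 -0.155
v -0.132 2.678 -0.736
v -1.427 1.155 0.366
v -0.457 1.304 1.058
v -0.244 0.964 0.435
v -0.843 0.871 0.007
v -1.718 1.78 0.639
v -0.748 1.93 1.331
v -1.005 2.601 1.149
v -1.604 2.509 0.721
v -1.188 1.422 1.016
f 2 1 5
f 2 5 3
f 3 5 6
f 3 6 4
f 5 1 7
f 5 7 6
f 6 7 8
f 6 8 4
f 7 1 9
f 7 9 8
f 8 9 10
f 8 10 4
f 9 1 11
f 9 11 10
f 10 11 12
f 10 12 4
f 11 1 13
f 11 13 12
f 12 13 14
f 12 14 4
f 13 1 15
f 13 15 14
f 14 15 16
f 14 16 4
f 15 1 17
f 15 17 16
f 16 17 18
f 16 18 4
f 17 1 19
f 17 19 18
f 18 19 20
f 18 20 4
f 19 1 21
f 19 21 20
f 20 21 22
f 20 22 4
f 21 1 23
f 21 23 22
f 22 23 24
f 22 24 4
f 23 1 25
f 23 25 24
f 24 25 26
f 24 26 4
f 25 1 27
f 25 27 26
f 26 27 28
f 26 28 4
f 27 1 29
f 27 29 28
f 28 29 30
f 28 30 4
f 29 1 31
f 29 31 30
f 30 31 32
f 30 32 4
f 31 1 33
f 31 33 32
f 32 33 34
f 32 34 4
f 33 1 2
f 33 2 34
f 34 2 3
f 34 3 4
f 36 35 38
f 36 38 37
f 38 35 39
f 38 39 37
f 39 35 40
f 39 40 37
f 40 35 41
f 40 41 37
f 41 35 42
f 41 42 37
f 42 35 43
f 42 43 37
f 43 35 44
f 43 44 37
f 44 35 45
f 44 45 37
f 45 35 46
f 45 46 37
f 46 35 36
f 46 36 37
f 48 47 51
f 48 51 49
f 49 51 52
f 49 52 50
f 51 47 53
f 51 53 52
f 52 53 54
f 52 54 50
f 53 47 55
f 53 55 54
f 54 55 56
f 54 56 50
f 55 47 57
f 55 57 56
f 56 57 58
f 56 58 50
f 57 47 59
f 57 59 58
f 58 59 60
f 58 60 50
f 59 47 61
f 59 61 60
f 60 61 62
f 60 62 50
f 61 47 63
f 61 63 62
f 62 63 64
f 62 64 50
f 63 47 65
f 63 65 64
f 64 65 66
f 64 66 50
f 65 47 67
f 65 67 66
f 66 67 68
f 66 68 50
f 67 47 69
f 67 69 68
f 68 69 70
f 68 70 50
f 69 47 71
f 69 71 70
f 70 71 72
f 70 72 50
f 71 47 48
f 71 48 72
f 72 48 49
f 72 49 50
f 74 73 77
f 74 77 75
f 75 77 78
f 75 78 76
f 77 73 79
f 77 79 78
f 78 79 80
f 78 80 76
f 79 73 81
f 79 81 80
f 80 81 82
f 80 82 76
f 81 73 83
f 81 83 82
f 82 83 84
f 82 84 76
f 83 73 85
f 83 85 84
f 84 85 86
f 84 86 76
f 85 73 87
f 85 87 86
f 86 87 88
f 86 88 76
f 87 73 89
f 87 89 88
f 88 89 90
f 88 90 76
f 89 73 91
f 89 91 90
f 90 91 92
f 90 92 76
f 91 73 74
f 91 74 92
f 92 74 75
f 92 75 76
f 93 130 109
f 130 104 133
f 109 133 98
f 130 133 109
f 93 109 105
f 109 98 110
f 105 110 94
f 109 110 105
f 93 105 114
f 105 94 115
f 114 115 100
f 105 115 114
f 93 114 126
f 114 100 129
f 126 129 103
f 114 129 126
f 93 126 130
f 126 103 134
f 130 134 104
f 126 134 130
f 94 110 121
f 110 98 124
f 121 124 102
f 110 124 121
f 98 133 111
f 133 104 132
f 111 132 97
f 133 132 111
f 104 134 131
f 134 103 127
f 131 127 95
f 134 127 131
f 103 129 128
f 129 100 116
f 128 116 99
f 129 116 128
f 100 115 120
f 115 94 117
f 120 117 101
f 115 117 120
f 96 122 108
f 122 102 123
f 108 123 97
f 122 123 108
f 96 108 106
f 108 97 107
f 106 107 95
f 108 107 106
f 96 106 113
f 106 95 112
f 113 112 99
f 106 112 113
f 96 113 118
f 113 99 119
f 118 119 101
f 113 119 118
f 96 118 122
f 118 101 125
f 122 125 102
f 118 125 122
f 97 123 111
f 123 102 124
f 111 124 98
f 123 124 111
f 95 107 131
f 107 97 132
f 131 132 104
f 107 132 131
f 99 112 128
f 112 95 127
f 128 127 103
f 112 127 128
f 101 119 120
f 119 99 116
f 120 116 100
f 119 116 120
f 102 125 121
f 125 101 117
f 121 117 94
f 125 117 121



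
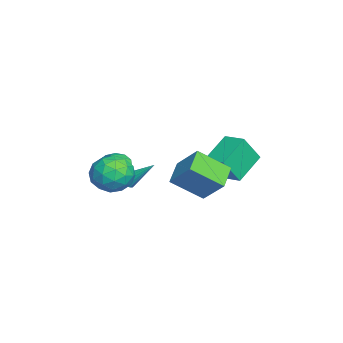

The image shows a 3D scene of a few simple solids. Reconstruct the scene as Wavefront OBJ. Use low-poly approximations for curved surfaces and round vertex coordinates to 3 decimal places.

v 2.243 -0.999 -2.573
v 3.29 -1.396 -2.115
v 1.61 -2.844 -2.725
v 2.657 -3.241 -2.267
v 1.881 -2.636 -1.565
v 2.271 -1.496 -1.471
v 2.629 -2.744 -3.369
v 3.019 -1.604 -3.275
v 3.528 -2.474 -2.608
v 3.066 -2.407 -1.492
v 1.834 -1.833 -3.348
v 1.372 -1.766 -2.232
v 2.822 -1.035 -2.331
v 2.078 -3.205 -2.509
v 1.622 -2.849 -2.096
v 2.237 -3.082 -1.827
v 2.223 -1.094 -1.952
v 2.839 -1.327 -1.683
v 2.01 -2.057 -1.359
v 2.061 -2.913 -3.157
v 2.677 -3.146 -2.888
v 2.663 -1.158 -3.013
v 3.278 -1.391 -2.744
v 2.89 -2.183 -3.481
v 3.577 -1.902 -2.351
v 3.205 -2.987 -2.44
v 3.189 -2.695 -3.088
v 3.418 -2.025 -3.033
v 3.305 -1.863 -1.696
v 2.934 -2.948 -1.785
v 2.477 -2.592 -1.372
v 2.707 -1.922 -1.317
v 3.446 -2.497 -1.985
v 1.966 -1.292 -3.055
v 1.595 -2.377 -3.144
v 2.193 -2.318 -3.523
v 2.423 -1.648 -3.468
v 1.695 -1.253 -2.4
v 1.323 -2.338 -2.489
v 1.482 -2.215 -1.807
v 1.711 -1.545 -1.752
v 1.454 -1.743 -2.855
v -0.844 2.268 -2.884
v -2.238 3.271 -1.839
v -1.394 3.11 -4.425
v -2.788 4.113 -3.38
v 0.028 3.247 -2.66
v -1.366 4.25 -1.615
v -0.522 4.089 -4.201
v -1.916 5.092 -3.156
v -0.789 -1.656 -4.481
v -0.303 -1.824 -4.402
v -0.511 -0.244 -3.179
v -0.28 -1.659 -4.586
v -0.373 -1.493 -4.747
v -0.561 -1.364 -4.846
v -0.802 -1.302 -4.862
v -1.04 -1.322 -4.79
v -1.22 -1.418 -4.647
v -1.301 -1.568 -4.467
v -1.265 -1.739 -4.289
v -1.12 -1.89 -4.156
v -0.899 -1.988 -4.096
v -0.653 -2.01 -4.125
v -0.438 -1.951 -4.235
v -0.465 -2.266 -3.223
v 0.259 -2.519 -3.731
v 0.225 -2.394 -2.177
v 0.286 -2.003 -3.686
v 0.074 -1.571 -3.494
v -0.309 -1.36 -3.215
v -0.741 -1.436 -2.94
v -1.086 -1.776 -2.754
v -1.233 -2.271 -2.718
v -1.137 -2.765 -2.841
v -0.827 -3.101 -3.087
v -0.402 -3.171 -3.375
v 0.003 -2.955 -3.616
v 3.667 0.755 -2.283
v 2.325 1.054 -1.683
v 3.497 2.388 -3.476
v 2.155 2.687 -2.877
v 4.465 1.773 -1.003
v 3.123 2.072 -0.404
v 4.295 3.406 -2.197
v 2.953 3.705 -1.597
f 1 38 17
f 38 12 41
f 17 41 6
f 38 41 17
f 1 17 13
f 17 6 18
f 13 18 2
f 17 18 13
f 1 13 22
f 13 2 23
f 22 23 8
f 13 23 22
f 1 22 34
f 22 8 37
f 34 37 11
f 22 37 34
f 1 34 38
f 34 11 42
f 38 42 12
f 34 42 38
f 2 18 29
f 18 6 32
f 29 32 10
f 18 32 29
f 6 41 19
f 41 12 40
f 19 40 5
f 41 40 19
f 12 42 39
f 42 11 35
f 39 35 3
f 42 35 39
f 11 37 36
f 37 8 24
f 36 24 7
f 37 24 36
f 8 23 28
f 23 2 25
f 28 25 9
f 23 25 28
f 4 30 16
f 30 10 31
f 16 31 5
f 30 31 16
f 4 16 14
f 16 5 15
f 14 15 3
f 16 15 14
f 4 14 21
f 14 3 20
f 21 20 7
f 14 20 21
f 4 21 26
f 21 7 27
f 26 27 9
f 21 27 26
f 4 26 30
f 26 9 33
f 30 33 10
f 26 33 30
f 5 31 19
f 31 10 32
f 19 32 6
f 31 32 19
f 3 15 39
f 15 5 40
f 39 40 12
f 15 40 39
f 7 20 36
f 20 3 35
f 36 35 11
f 20 35 36
f 9 27 28
f 27 7 24
f 28 24 8
f 27 24 28
f 10 33 29
f 33 9 25
f 29 25 2
f 33 25 29
f 44 46 43
f 47 44 43
f 43 46 45
f 45 47 43
f 44 50 46
f 48 44 47
f 48 50 44
f 46 50 45
f 49 47 45
f 45 50 49
f 49 48 47
f 50 48 49
f 52 51 54
f 52 54 53
f 54 51 55
f 54 55 53
f 55 51 56
f 55 56 53
f 56 51 57
f 56 57 53
f 57 51 58
f 57 58 53
f 58 51 59
f 58 59 53
f 59 51 60
f 59 60 53
f 60 51 61
f 60 61 53
f 61 51 62
f 61 62 53
f 62 51 63
f 62 63 53
f 63 51 64
f 63 64 53
f 64 51 65
f 64 65 53
f 65 51 52
f 65 52 53
f 67 66 69
f 67 69 68
f 69 66 70
f 69 70 68
f 70 66 71
f 70 71 68
f 71 66 72
f 71 72 68
f 72 66 73
f 72 73 68
f 73 66 74
f 73 74 68
f 74 66 75
f 74 75 68
f 75 66 76
f 75 76 68
f 76 66 77
f 76 77 68
f 77 66 78
f 77 78 68
f 78 66 67
f 78 67 68
f 80 82 79
f 83 80 79
f 79 82 81
f 81 83 79
f 80 86 82
f 84 80 83
f 84 86 80
f 82 86 81
f 85 83 81
f 81 86 85
f 85 84 83
f 86 84 85



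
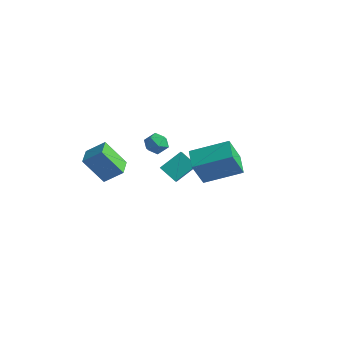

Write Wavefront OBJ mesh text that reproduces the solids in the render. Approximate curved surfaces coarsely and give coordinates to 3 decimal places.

v -3.329 2.485 -2.017
v -3.059 2.026 -1.48
v -3.741 1.514 -2.64
v -3.471 1.055 -2.103
v -4.061 1.505 -1.954
v -3.806 2.105 -1.569
v -2.994 1.435 -2.551
v -2.739 2.035 -2.166
v -2.851 1.377 -1.81
v -3.511 1.42 -1.441
v -3.289 2.12 -2.679
v -3.949 2.163 -2.31
v 3.091 -1.658 -0.043
v 2.996 -2.411 1.501
v 2.181 -0.88 0.281
v 2.086 -1.633 1.824
v 4.534 -0.287 0.716
v 4.439 -1.04 2.259
v 3.624 0.491 1.039
v 3.529 -0.262 2.583
v -2.885 -2.457 -1.773
v -3.809 -3.063 -0.327
v -2.092 -1.83 -1.004
v -3.016 -2.435 0.442
v -2.184 -3.405 -1.722
v -3.108 -4.01 -0.276
v -1.391 -2.777 -0.953
v -2.315 -3.383 0.493
v -2.401 0.982 -3.105
v -1.978 2.154 -2.234
v -2.828 1.527 -3.631
v -2.406 2.699 -2.76
v -1.394 1.121 -3.78
v -0.972 2.293 -2.909
v -1.822 1.666 -4.306
v -1.399 2.838 -3.435
f 1 12 6
f 1 6 2
f 1 2 8
f 1 8 11
f 1 11 12
f 2 6 10
f 6 12 5
f 12 11 3
f 11 8 7
f 8 2 9
f 4 10 5
f 4 5 3
f 4 3 7
f 4 7 9
f 4 9 10
f 5 10 6
f 3 5 12
f 7 3 11
f 9 7 8
f 10 9 2
f 14 16 13
f 17 14 13
f 13 16 15
f 15 17 13
f 14 20 16
f 18 14 17
f 18 20 14
f 16 20 15
f 19 17 15
f 15 20 19
f 19 18 17
f 20 18 19
f 22 24 21
f 25 22 21
f 21 24 23
f 23 25 21
f 22 28 24
f 26 22 25
f 26 28 22
f 24 28 23
f 27 25 23
f 23 28 27
f 27 26 25
f 28 26 27
f 30 32 29
f 33 30 29
f 29 32 31
f 31 33 29
f 30 36 32
f 34 30 33
f 34 36 30
f 32 36 31
f 35 33 31
f 31 36 35
f 35 34 33
f 36 34 35



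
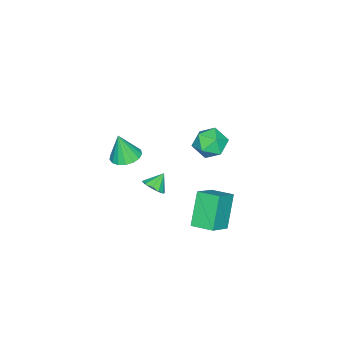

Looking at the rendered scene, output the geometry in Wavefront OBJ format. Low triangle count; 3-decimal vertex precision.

v -0.819 -1.835 1.292
v 0.037 -1.783 1.229
v -0.681 -2.185 2.888
v -0.078 -1.4 1.323
v -0.363 -1.116 1.41
v -0.752 -0.996 1.47
v -1.157 -1.069 1.489
v -1.484 -1.317 1.463
v -1.659 -1.684 1.398
v -1.642 -2.085 1.308
v -1.436 -2.429 1.215
v -1.088 -2.637 1.139
v -0.679 -2.661 1.099
v -0.302 -2.496 1.102
v -0.044 -2.179 1.149
v -3.317 -1.664 -3.372
v -2.865 -1.911 -2.854
v -4.023 -1.396 -2.628
v -2.773 -1.474 -2.923
v -2.888 -1.111 -3.164
v -3.167 -0.958 -3.484
v -3.503 -1.075 -3.761
v -3.768 -1.417 -3.89
v -3.86 -1.853 -3.82
v -3.745 -2.217 -3.58
v -3.466 -2.37 -3.259
v -3.13 -2.252 -2.982
v -0.918 3.593 3.741
v -0.398 2.809 4.08
v -2.282 2.731 3.84
v -1.762 1.947 4.179
v -1.869 2.761 4.749
v -1.026 3.293 4.688
v -1.654 2.247 3.232
v -0.811 2.779 3.171
v -0.853 1.978 3.765
v -0.986 2.295 4.703
v -1.694 3.245 3.217
v -1.827 3.562 4.155
v -2.236 2.085 -3.861
v -3.455 1.795 -2.126
v -2.236 3.377 -3.644
v -3.455 3.087 -1.91
v -0.905 1.933 -2.95
v -2.124 1.643 -1.216
v -0.905 3.225 -2.734
v -2.124 2.935 -0.999
f 2 1 4
f 2 4 3
f 4 1 5
f 4 5 3
f 5 1 6
f 5 6 3
f 6 1 7
f 6 7 3
f 7 1 8
f 7 8 3
f 8 1 9
f 8 9 3
f 9 1 10
f 9 10 3
f 10 1 11
f 10 11 3
f 11 1 12
f 11 12 3
f 12 1 13
f 12 13 3
f 13 1 14
f 13 14 3
f 14 1 15
f 14 15 3
f 15 1 2
f 15 2 3
f 17 16 19
f 17 19 18
f 19 16 20
f 19 20 18
f 20 16 21
f 20 21 18
f 21 16 22
f 21 22 18
f 22 16 23
f 22 23 18
f 23 16 24
f 23 24 18
f 24 16 25
f 24 25 18
f 25 16 26
f 25 26 18
f 26 16 27
f 26 27 18
f 27 16 17
f 27 17 18
f 28 39 33
f 28 33 29
f 28 29 35
f 28 35 38
f 28 38 39
f 29 33 37
f 33 39 32
f 39 38 30
f 38 35 34
f 35 29 36
f 31 37 32
f 31 32 30
f 31 30 34
f 31 34 36
f 31 36 37
f 32 37 33
f 30 32 39
f 34 30 38
f 36 34 35
f 37 36 29
f 41 43 40
f 44 41 40
f 40 43 42
f 42 44 40
f 41 47 43
f 45 41 44
f 45 47 41
f 43 47 42
f 46 44 42
f 42 47 46
f 46 45 44
f 47 45 46



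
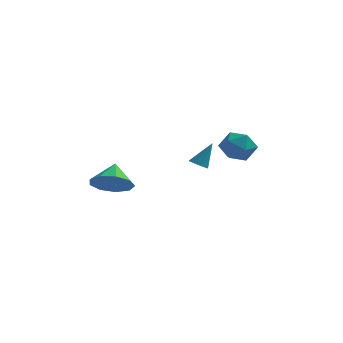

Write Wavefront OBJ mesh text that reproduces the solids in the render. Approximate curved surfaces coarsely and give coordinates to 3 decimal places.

v -3.598 -3.688 -0.478
v -2.946 -3.118 -1.037
v -3.682 -2.732 0.398
v -3.61 -2.992 -1.238
v -4.267 -3.192 -1.084
v -4.612 -3.624 -0.646
v -4.481 -4.086 -0.13
v -3.938 -4.361 0.223
v -3.235 -4.322 0.248
v -2.701 -3.986 -0.067
v -2.588 -3.51 -0.574
v -1.049 2.456 -1.357
v -0.826 2.829 -1.623
v -0.491 3.004 -0.123
v -1.145 2.929 -1.523
v -1.419 2.807 -1.345
v -1.52 2.521 -1.172
v -1.401 2.205 -1.086
v -1.117 2.006 -1.126
v -0.801 2.018 -1.274
v -0.601 2.235 -1.461
v -0.611 2.556 -1.599
v 0.342 3.23 -0.112
v 1.189 3.101 -0.585
v 0.491 1.799 0.545
v 1.338 1.67 0.072
v 1.275 2.328 0.793
v 1.183 3.213 0.387
v 0.497 1.687 -0.427
v 0.405 2.572 -0.833
v 1.284 2.148 -0.779
v 1.765 2.544 -0.025
v -0.085 2.356 -0.015
v 0.396 2.752 0.739
f 2 1 4
f 2 4 3
f 4 1 5
f 4 5 3
f 5 1 6
f 5 6 3
f 6 1 7
f 6 7 3
f 7 1 8
f 7 8 3
f 8 1 9
f 8 9 3
f 9 1 10
f 9 10 3
f 10 1 11
f 10 11 3
f 11 1 2
f 11 2 3
f 13 12 15
f 13 15 14
f 15 12 16
f 15 16 14
f 16 12 17
f 16 17 14
f 17 12 18
f 17 18 14
f 18 12 19
f 18 19 14
f 19 12 20
f 19 20 14
f 20 12 21
f 20 21 14
f 21 12 22
f 21 22 14
f 22 12 13
f 22 13 14
f 23 34 28
f 23 28 24
f 23 24 30
f 23 30 33
f 23 33 34
f 24 28 32
f 28 34 27
f 34 33 25
f 33 30 29
f 30 24 31
f 26 32 27
f 26 27 25
f 26 25 29
f 26 29 31
f 26 31 32
f 27 32 28
f 25 27 34
f 29 25 33
f 31 29 30
f 32 31 24



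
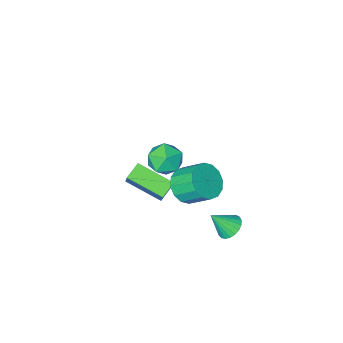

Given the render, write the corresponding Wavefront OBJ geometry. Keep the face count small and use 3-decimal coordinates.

v 0.443 -3.211 -3.679
v 0.679 -2.636 -2.735
v 1.267 -2.858 -4.1
v 1.503 -2.283 -3.156
v 1.497 -4.817 -2.964
v 1.733 -4.242 -2.02
v 2.321 -4.464 -3.385
v 2.557 -3.889 -2.441
v -0.412 0.693 -3.86
v 0.171 0.884 -4.256
v 0.432 0.307 -2.8
v 0.106 1.142 -4.11
v -0.048 1.323 -3.921
v -0.266 1.395 -3.722
v -0.508 1.345 -3.546
v -0.735 1.183 -3.425
v -0.905 0.936 -3.38
v -0.99 0.647 -3.417
v -0.976 0.366 -3.531
v -0.864 0.142 -3.702
v -0.674 0.013 -3.9
v -0.438 0.001 -4.092
v -0.199 0.11 -4.243
v 0.004 0.319 -4.329
v 0.135 0.593 -4.333
v 0.226 -2.27 -2.882
v 1.151 -1.831 -2.769
v 0.559 -0.831 -1.805
v -0.366 -1.27 -1.918
v 0.925 -1.573 -3.176
v 0.332 -0.572 -2.213
v 0.511 -1.502 -3.505
v -0.081 -0.501 -2.542
v 0.021 -1.636 -3.667
v -0.571 -0.635 -2.704
v -0.414 -1.94 -3.618
v -1.006 -0.94 -2.655
v -0.677 -2.333 -3.372
v -1.27 -1.333 -2.409
v -0.699 -2.709 -2.995
v -1.291 -1.709 -2.031
v -0.472 -2.968 -2.587
v -1.065 -1.967 -1.624
v -0.059 -3.039 -2.258
v -0.651 -2.038 -1.295
v 0.431 -2.905 -2.096
v -0.161 -1.904 -1.133
v 0.866 -2.6 -2.145
v 0.274 -1.6 -1.182
v 1.13 -2.207 -2.391
v 0.537 -1.207 -1.428
v 3.023 0.631 3.375
v 3.513 0.57 2.555
v 2.007 -0.41 2.845
v 2.497 -0.471 2.025
v 2.875 -0.813 2.835
v 3.503 -0.169 3.162
v 2.017 0.329 2.238
v 2.645 0.973 2.565
v 2.891 0.383 1.852
v 3.421 -0.322 2.221
v 2.099 0.482 3.179
v 2.629 -0.223 3.548
f 2 4 1
f 5 2 1
f 1 4 3
f 3 5 1
f 2 8 4
f 6 2 5
f 6 8 2
f 4 8 3
f 7 5 3
f 3 8 7
f 7 6 5
f 8 6 7
f 10 9 12
f 10 12 11
f 12 9 13
f 12 13 11
f 13 9 14
f 13 14 11
f 14 9 15
f 14 15 11
f 15 9 16
f 15 16 11
f 16 9 17
f 16 17 11
f 17 9 18
f 17 18 11
f 18 9 19
f 18 19 11
f 19 9 20
f 19 20 11
f 20 9 21
f 20 21 11
f 21 9 22
f 21 22 11
f 22 9 23
f 22 23 11
f 23 9 24
f 23 24 11
f 24 9 25
f 24 25 11
f 25 9 10
f 25 10 11
f 27 26 30
f 27 30 28
f 28 30 31
f 28 31 29
f 30 26 32
f 30 32 31
f 31 32 33
f 31 33 29
f 32 26 34
f 32 34 33
f 33 34 35
f 33 35 29
f 34 26 36
f 34 36 35
f 35 36 37
f 35 37 29
f 36 26 38
f 36 38 37
f 37 38 39
f 37 39 29
f 38 26 40
f 38 40 39
f 39 40 41
f 39 41 29
f 40 26 42
f 40 42 41
f 41 42 43
f 41 43 29
f 42 26 44
f 42 44 43
f 43 44 45
f 43 45 29
f 44 26 46
f 44 46 45
f 45 46 47
f 45 47 29
f 46 26 48
f 46 48 47
f 47 48 49
f 47 49 29
f 48 26 50
f 48 50 49
f 49 50 51
f 49 51 29
f 50 26 27
f 50 27 51
f 51 27 28
f 51 28 29
f 52 63 57
f 52 57 53
f 52 53 59
f 52 59 62
f 52 62 63
f 53 57 61
f 57 63 56
f 63 62 54
f 62 59 58
f 59 53 60
f 55 61 56
f 55 56 54
f 55 54 58
f 55 58 60
f 55 60 61
f 56 61 57
f 54 56 63
f 58 54 62
f 60 58 59
f 61 60 53



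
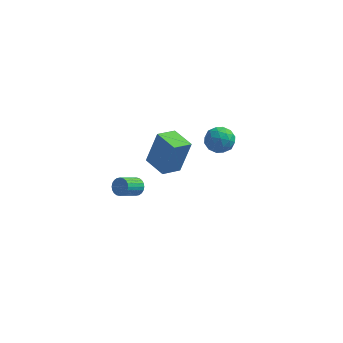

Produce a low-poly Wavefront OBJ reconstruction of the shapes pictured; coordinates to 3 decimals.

v 1.369 3.311 -0.225
v 2.105 3.559 -0.549
v 1.895 2.081 0.029
v 2.631 2.329 -0.295
v 2.362 2.653 0.434
v 2.036 3.412 0.276
v 1.964 2.228 -0.796
v 1.638 2.987 -0.954
v 2.472 2.889 -0.902
v 2.718 3.152 -0.142
v 1.282 2.488 -0.378
v 1.528 2.751 0.382
v 1.691 3.542 -0.41
v 2.309 2.098 -0.11
v 2.151 2.288 0.318
v 2.583 2.433 0.127
v 1.651 3.457 0.076
v 2.083 3.602 -0.115
v 2.234 3.07 0.463
v 1.917 2.038 -0.405
v 2.349 2.183 -0.596
v 1.417 3.207 -0.647
v 1.849 3.352 -0.838
v 1.766 2.57 -0.983
v 2.339 3.295 -0.807
v 2.648 2.572 -0.658
v 2.256 2.512 -0.953
v 2.065 2.959 -1.045
v 2.484 3.449 -0.36
v 2.793 2.727 -0.211
v 2.635 2.917 0.217
v 2.444 3.363 0.125
v 2.7 3.056 -0.568
v 1.207 2.913 -0.309
v 1.516 2.191 -0.16
v 1.556 2.277 -0.645
v 1.365 2.723 -0.737
v 1.352 3.068 0.138
v 1.661 2.345 0.287
v 1.935 2.681 0.525
v 1.744 3.128 0.433
v 1.3 2.584 0.048
v -1.412 1.244 -1.208
v -0.907 1.579 0.677
v -0.726 2.128 -1.549
v -0.22 2.463 0.336
v -0.36 0.377 -1.336
v 0.146 0.712 0.549
v 0.327 1.261 -1.677
v 0.832 1.596 0.208
v -0.745 -3.368 0.944
v -0.367 -3.383 1.286
v -0.938 -4.187 1.879
v -1.315 -4.172 1.536
v -0.485 -3.243 1.364
v -1.055 -4.046 1.957
v -0.642 -3.121 1.378
v -1.212 -3.925 1.97
v -0.814 -3.037 1.325
v -1.385 -3.841 1.918
v -0.976 -3.004 1.215
v -1.547 -3.807 1.808
v -1.103 -3.026 1.063
v -1.674 -3.829 1.656
v -1.175 -3.1 0.893
v -1.746 -3.903 1.486
v -1.182 -3.215 0.731
v -1.753 -4.018 1.323
v -1.122 -3.353 0.601
v -1.693 -4.157 1.194
v -1.005 -3.494 0.523
v -1.575 -4.297 1.116
v -0.848 -3.615 0.51
v -1.418 -4.419 1.102
v -0.675 -3.699 0.562
v -1.246 -4.503 1.155
v -0.513 -3.733 0.672
v -1.084 -4.536 1.265
v -0.386 -3.711 0.824
v -0.957 -4.514 1.417
v -0.314 -3.637 0.994
v -0.885 -4.44 1.587
v -0.307 -3.522 1.157
v -0.878 -4.325 1.749
f 1 38 17
f 38 12 41
f 17 41 6
f 38 41 17
f 1 17 13
f 17 6 18
f 13 18 2
f 17 18 13
f 1 13 22
f 13 2 23
f 22 23 8
f 13 23 22
f 1 22 34
f 22 8 37
f 34 37 11
f 22 37 34
f 1 34 38
f 34 11 42
f 38 42 12
f 34 42 38
f 2 18 29
f 18 6 32
f 29 32 10
f 18 32 29
f 6 41 19
f 41 12 40
f 19 40 5
f 41 40 19
f 12 42 39
f 42 11 35
f 39 35 3
f 42 35 39
f 11 37 36
f 37 8 24
f 36 24 7
f 37 24 36
f 8 23 28
f 23 2 25
f 28 25 9
f 23 25 28
f 4 30 16
f 30 10 31
f 16 31 5
f 30 31 16
f 4 16 14
f 16 5 15
f 14 15 3
f 16 15 14
f 4 14 21
f 14 3 20
f 21 20 7
f 14 20 21
f 4 21 26
f 21 7 27
f 26 27 9
f 21 27 26
f 4 26 30
f 26 9 33
f 30 33 10
f 26 33 30
f 5 31 19
f 31 10 32
f 19 32 6
f 31 32 19
f 3 15 39
f 15 5 40
f 39 40 12
f 15 40 39
f 7 20 36
f 20 3 35
f 36 35 11
f 20 35 36
f 9 27 28
f 27 7 24
f 28 24 8
f 27 24 28
f 10 33 29
f 33 9 25
f 29 25 2
f 33 25 29
f 44 46 43
f 47 44 43
f 43 46 45
f 45 47 43
f 44 50 46
f 48 44 47
f 48 50 44
f 46 50 45
f 49 47 45
f 45 50 49
f 49 48 47
f 50 48 49
f 52 51 55
f 52 55 53
f 53 55 56
f 53 56 54
f 55 51 57
f 55 57 56
f 56 57 58
f 56 58 54
f 57 51 59
f 57 59 58
f 58 59 60
f 58 60 54
f 59 51 61
f 59 61 60
f 60 61 62
f 60 62 54
f 61 51 63
f 61 63 62
f 62 63 64
f 62 64 54
f 63 51 65
f 63 65 64
f 64 65 66
f 64 66 54
f 65 51 67
f 65 67 66
f 66 67 68
f 66 68 54
f 67 51 69
f 67 69 68
f 68 69 70
f 68 70 54
f 69 51 71
f 69 71 70
f 70 71 72
f 70 72 54
f 71 51 73
f 71 73 72
f 72 73 74
f 72 74 54
f 73 51 75
f 73 75 74
f 74 75 76
f 74 76 54
f 75 51 77
f 75 77 76
f 76 77 78
f 76 78 54
f 77 51 79
f 77 79 78
f 78 79 80
f 78 80 54
f 79 51 81
f 79 81 80
f 80 81 82
f 80 82 54
f 81 51 83
f 81 83 82
f 82 83 84
f 82 84 54
f 83 51 52
f 83 52 84
f 84 52 53
f 84 53 54

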